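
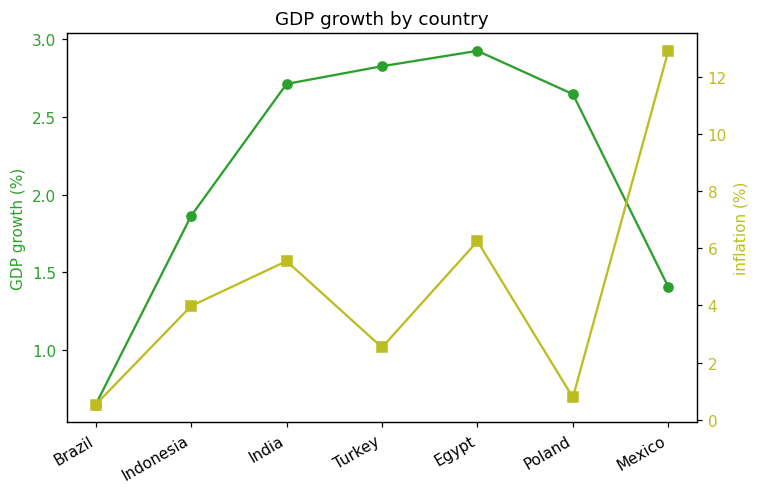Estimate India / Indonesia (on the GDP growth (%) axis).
≈ 1.56×

India ≈ 2.8, Indonesia ≈ 1.8; 2.8/1.8 ≈ 1.56.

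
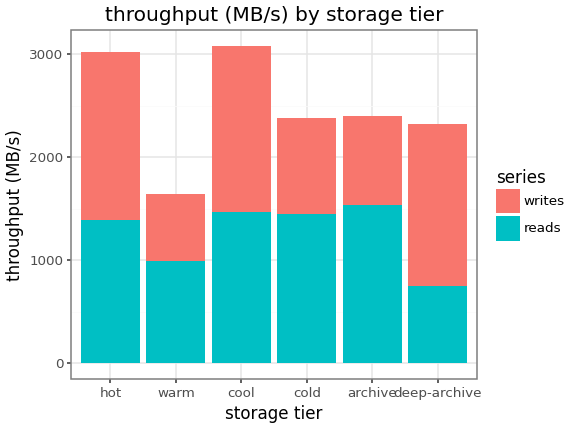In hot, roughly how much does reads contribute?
≈ 1500

reads top ≈ 1500, bottom ≈ 0; segment ≈ 1500.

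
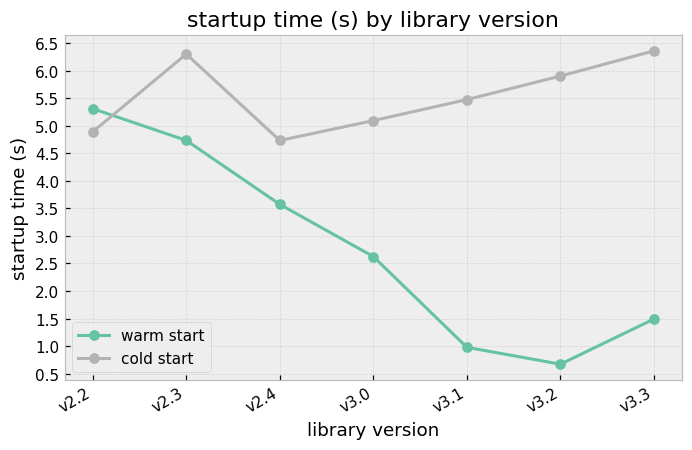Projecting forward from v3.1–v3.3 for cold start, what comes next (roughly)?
≈ 7

Last three: 5.5, 6.0, 6.5 → slope ≈ 0.5/step → next ≈ 7.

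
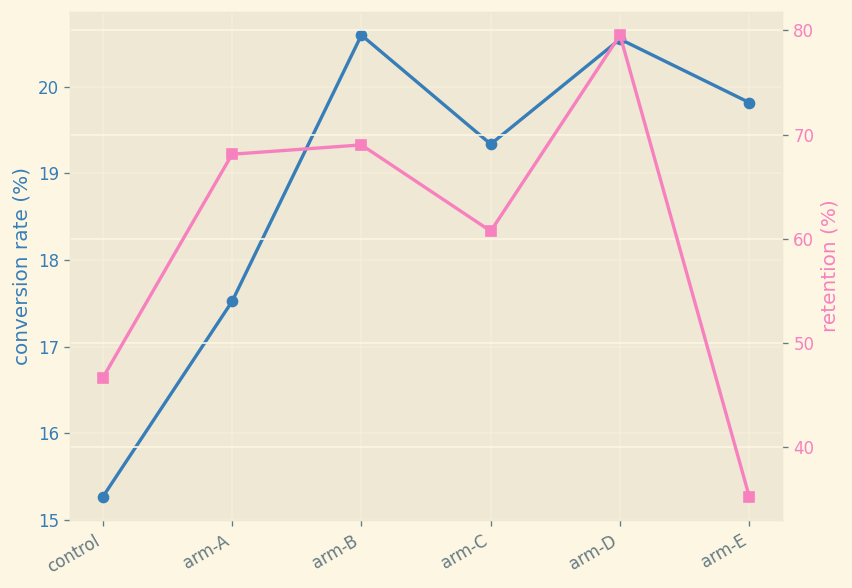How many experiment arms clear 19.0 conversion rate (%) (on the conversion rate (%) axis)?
Above 19.0: arm-B, arm-C, arm-D, arm-E.

4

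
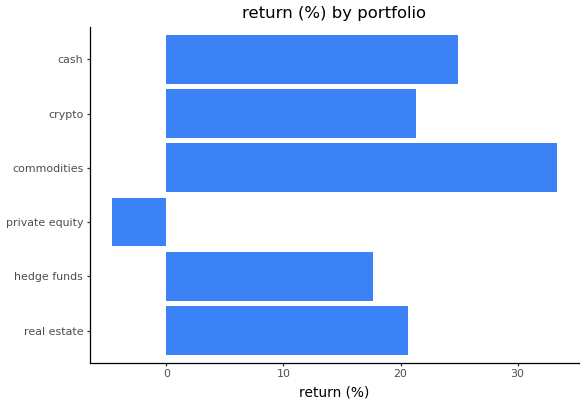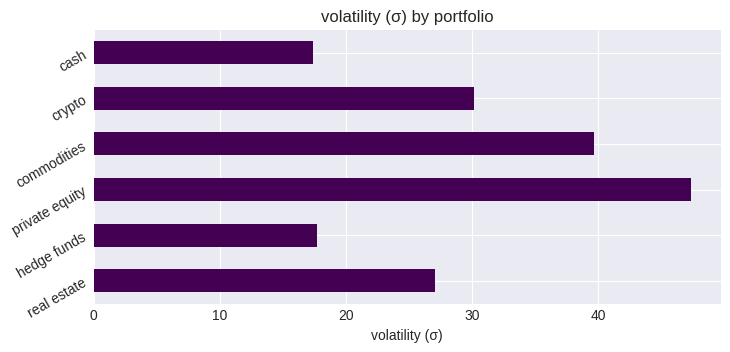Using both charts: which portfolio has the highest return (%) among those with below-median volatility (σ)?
cash

Chart 2 median volatility (σ) ≈ 30; below-median portfolios: real estate, hedge funds, cash. Among those, cash has the highest return (%) (≈ 25).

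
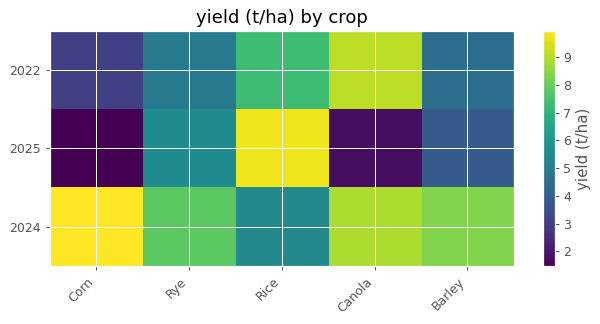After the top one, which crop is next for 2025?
Top 3 for 2025: Rice ≈ 10, Rye ≈ 6, Barley ≈ 4.

Rye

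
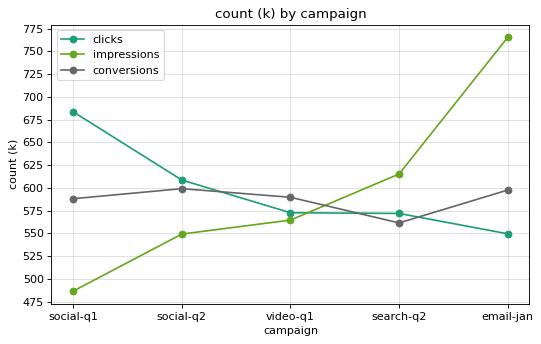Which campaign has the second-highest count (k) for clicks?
social-q2

Top 3 for clicks: social-q1 ≈ 675, social-q2 ≈ 600, video-q1 ≈ 575.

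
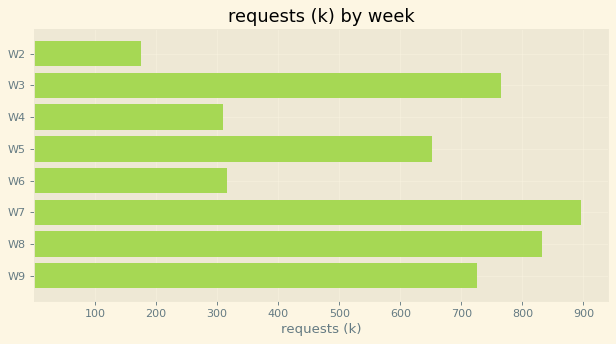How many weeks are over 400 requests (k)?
5

Above 400: W3, W5, W7, W8, W9.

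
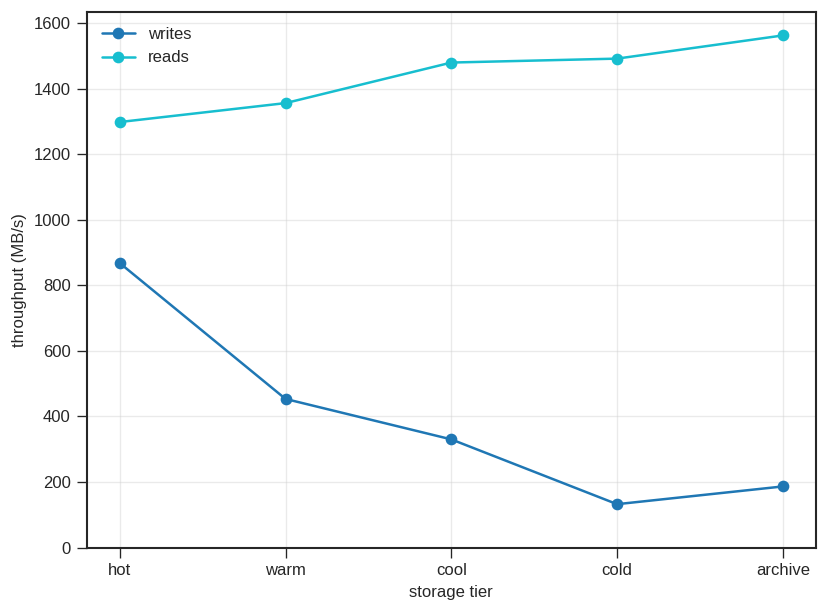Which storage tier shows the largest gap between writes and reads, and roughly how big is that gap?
archive: writes ≈ 200, reads ≈ 1600 → gap ≈ 1400. Next-largest (cold) is only ≈ 1200.

archive, ≈ 1400 MB/s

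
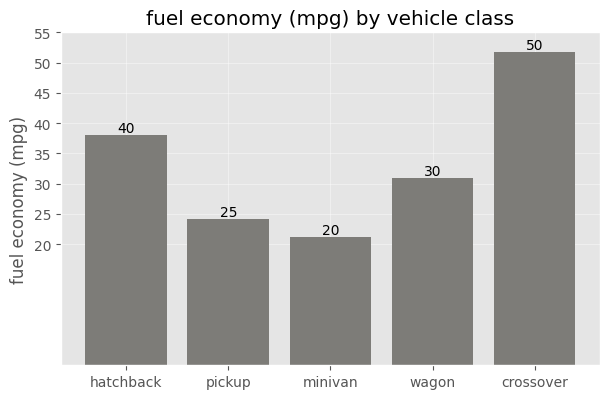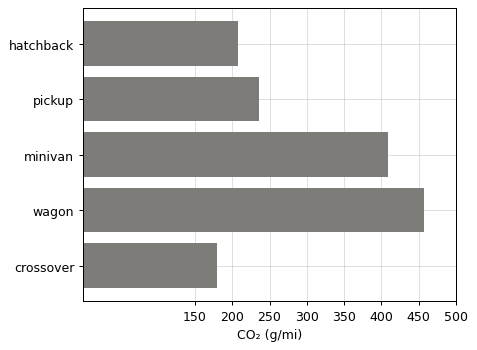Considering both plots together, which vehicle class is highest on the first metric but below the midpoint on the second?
crossover

Chart 2 median CO₂ (g/mi) ≈ 250; below-median vehicle classes: hatchback, crossover. Among those, crossover has the highest fuel economy (mpg) (≈ 50).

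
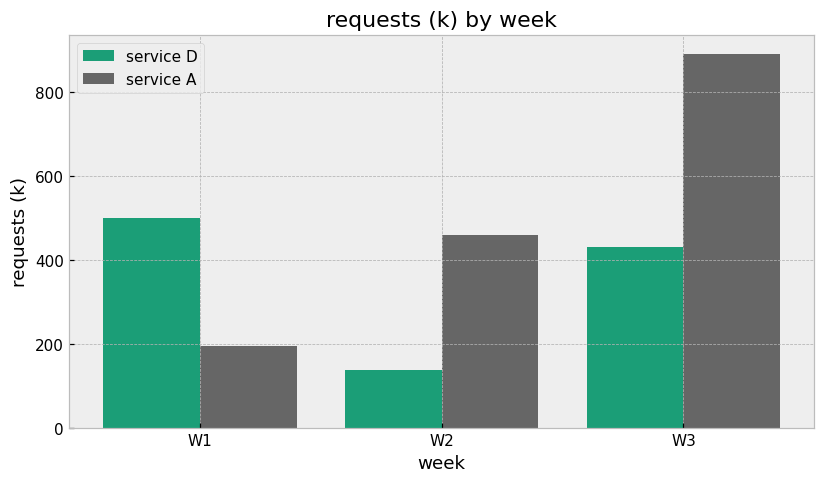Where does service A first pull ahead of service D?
W2

W1: service A ≈ 200 vs service D ≈ 500 (not yet); W2: service A ≈ 500 vs service D ≈ 100 (first crossover).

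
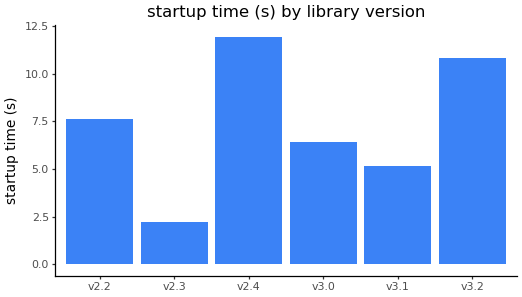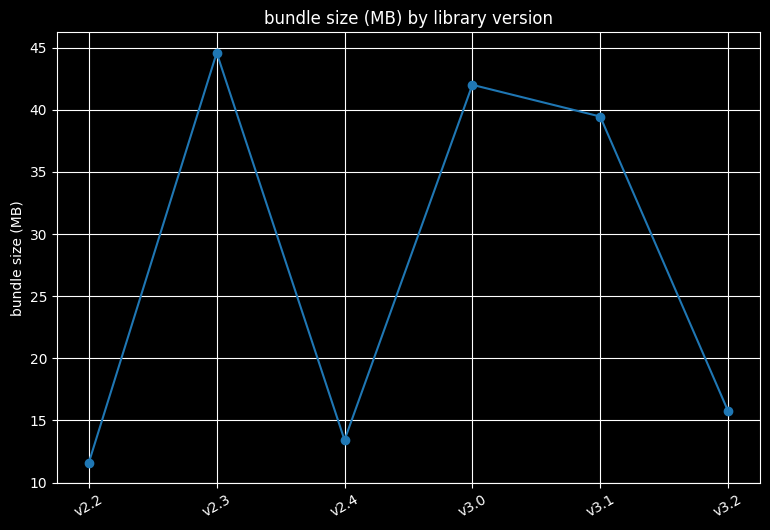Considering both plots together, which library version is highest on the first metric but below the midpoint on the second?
v2.4

Chart 2 median bundle size (MB) ≈ 30; below-median library versions: v2.2, v2.4, v3.2. Among those, v2.4 has the highest startup time (s) (≈ 12).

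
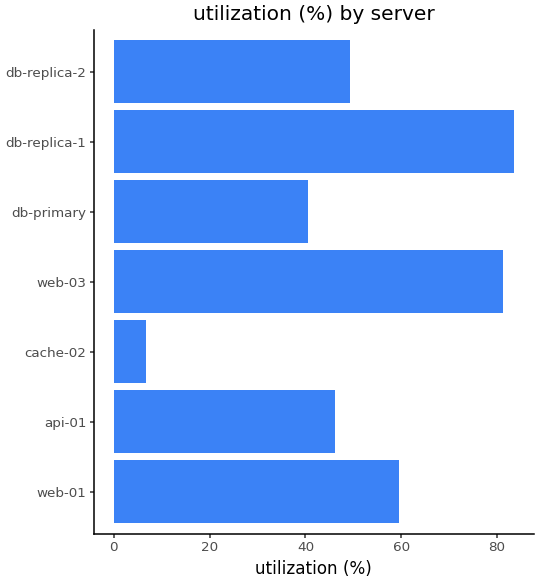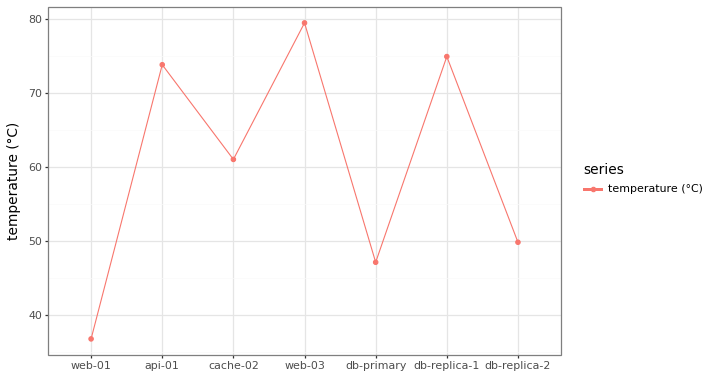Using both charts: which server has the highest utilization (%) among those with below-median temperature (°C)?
Chart 2 median temperature (°C) ≈ 60; below-median servers: web-01, db-primary, db-replica-2. Among those, web-01 has the highest utilization (%) (≈ 60).

web-01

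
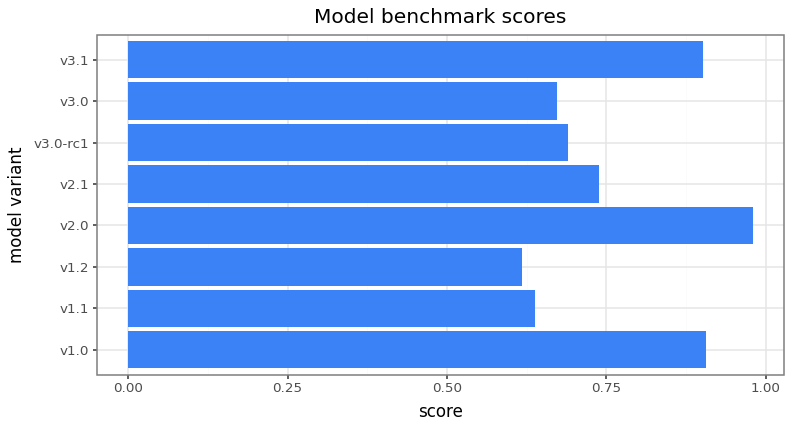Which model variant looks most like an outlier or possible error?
v2.0 ≈ 1.0; the rest sit between ≈ 0.6 and ≈ 0.9.

v2.0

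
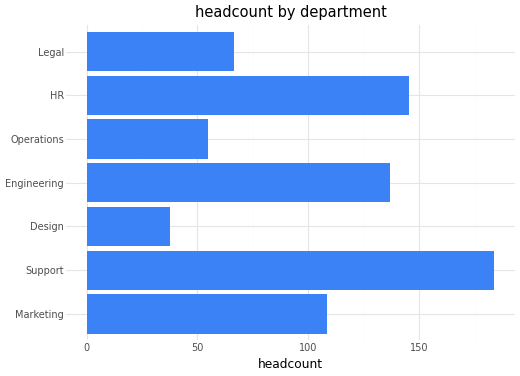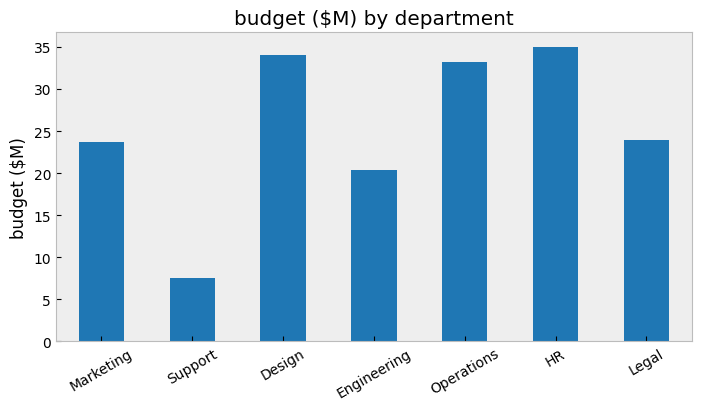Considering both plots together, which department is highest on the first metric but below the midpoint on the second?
Chart 2 median budget ($M) ≈ 25; below-median departments: Marketing, Support, Engineering. Among those, Support has the highest headcount (≈ 180).

Support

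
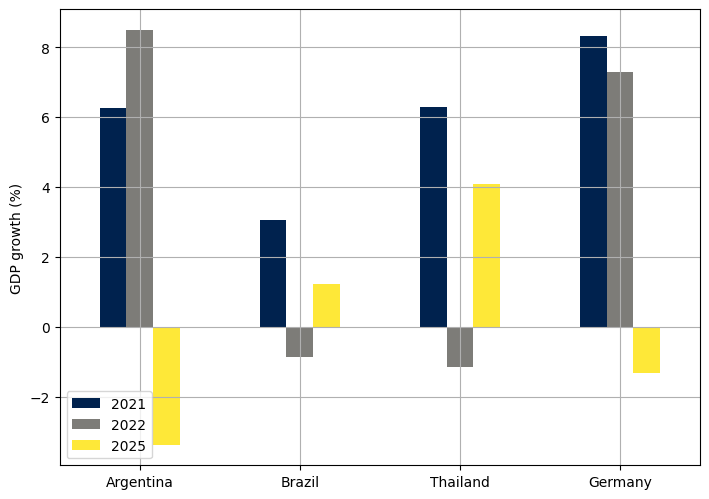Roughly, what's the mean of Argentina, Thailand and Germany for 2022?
≈ 5

(8 + -1 + 7) / 3 ≈ 5.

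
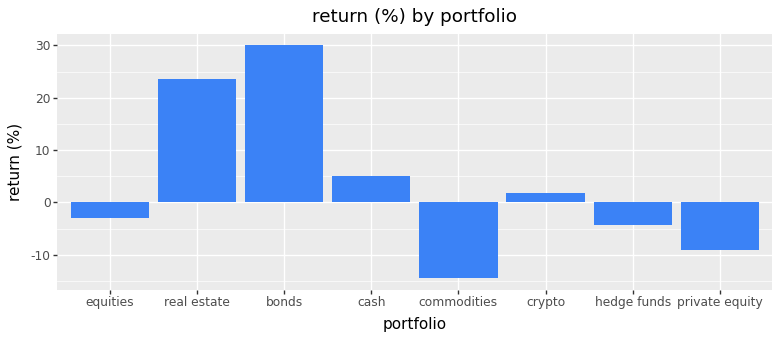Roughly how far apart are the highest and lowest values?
Max bonds ≈ 30, min commodities ≈ -15; range ≈ 45.

≈ 45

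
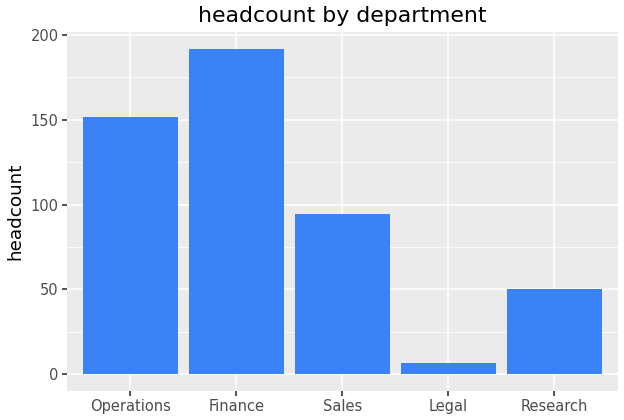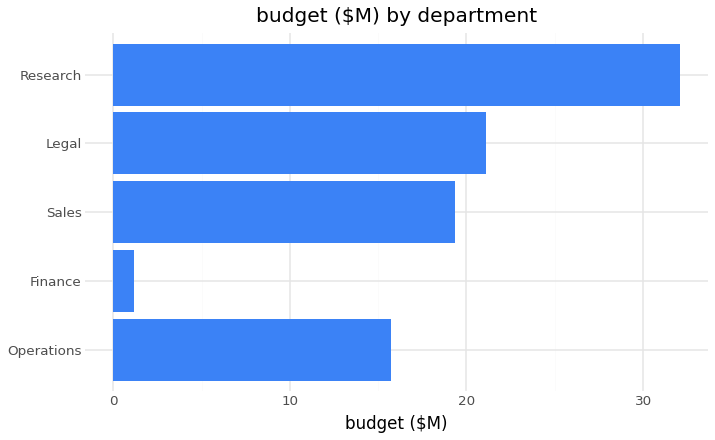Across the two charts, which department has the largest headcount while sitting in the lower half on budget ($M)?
Chart 2 median budget ($M) ≈ 20; below-median departments: Operations, Finance. Among those, Finance has the highest headcount (≈ 200).

Finance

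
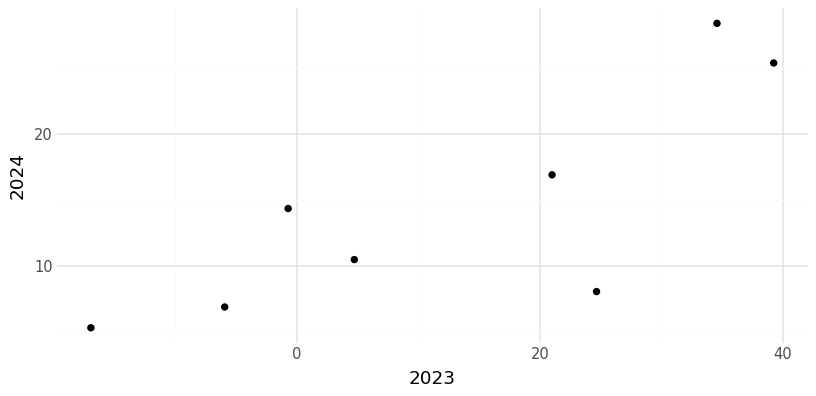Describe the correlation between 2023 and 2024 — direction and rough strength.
positive, strong

Points are positively correlated; strong (|r| ≈ 0.8).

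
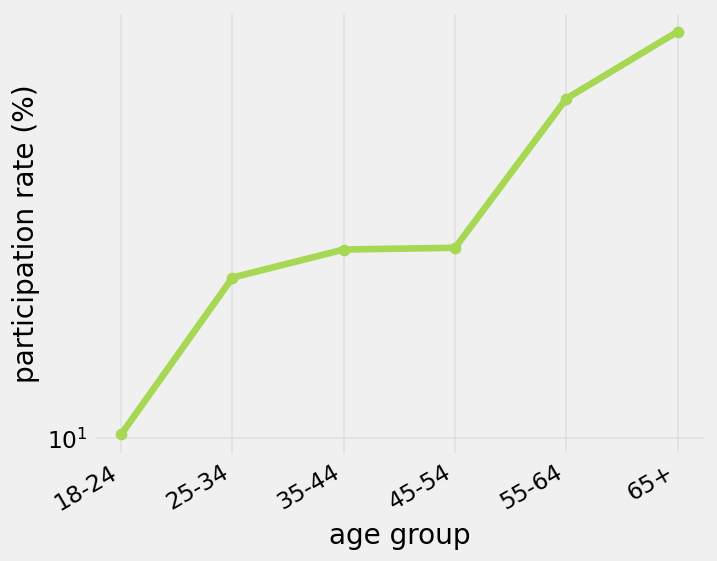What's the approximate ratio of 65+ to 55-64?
65+ ≈ 80, 55-64 ≈ 60; 80/60 ≈ 1.33.

≈ 1.33×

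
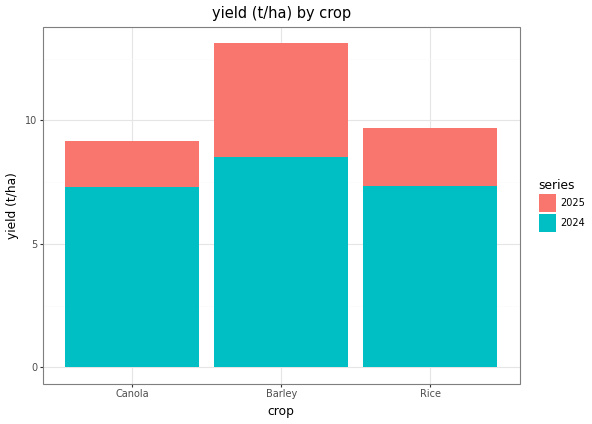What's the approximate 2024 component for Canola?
2024 top ≈ 8, bottom ≈ 0; segment ≈ 8.

≈ 8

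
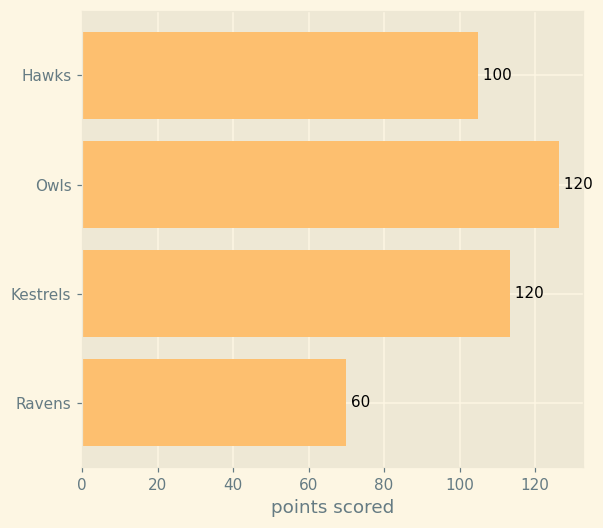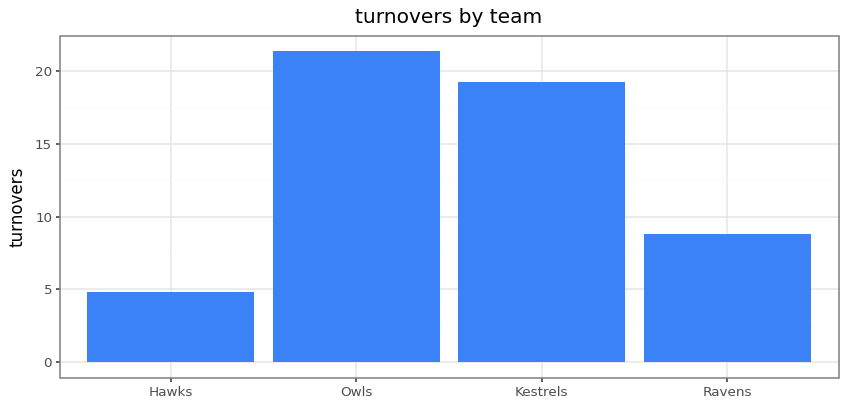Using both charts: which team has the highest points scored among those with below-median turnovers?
Chart 2 median turnovers ≈ 14; below-median teams: Hawks, Ravens. Among those, Hawks has the highest points scored (≈ 100).

Hawks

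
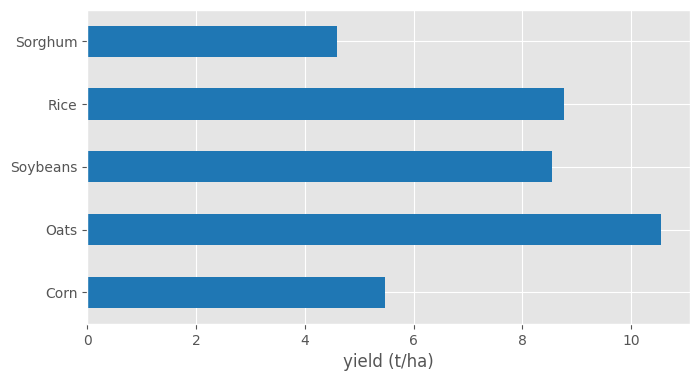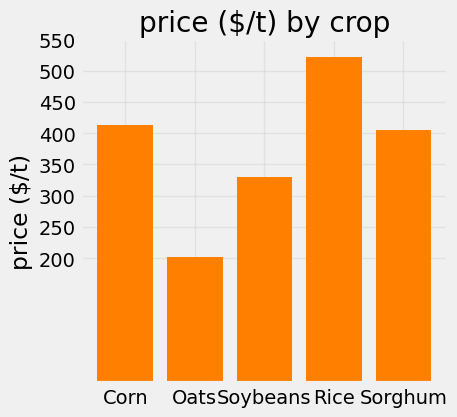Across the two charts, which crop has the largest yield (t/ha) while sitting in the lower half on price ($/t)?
Oats

Chart 2 median price ($/t) ≈ 400; below-median crops: Oats, Soybeans. Among those, Oats has the highest yield (t/ha) (≈ 11).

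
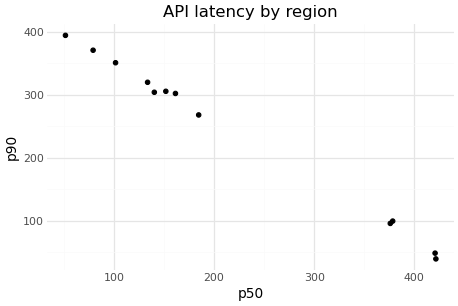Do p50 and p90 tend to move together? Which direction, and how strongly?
negative, strong

Points are negatively correlated; strong (|r| ≈ 1.0).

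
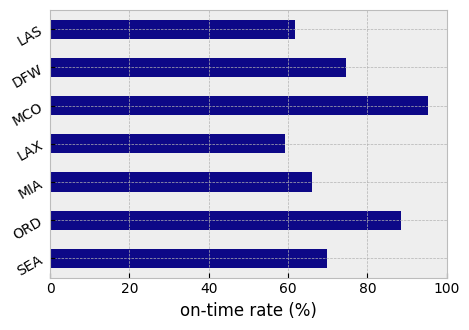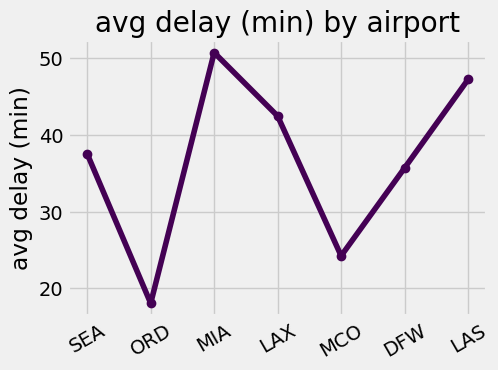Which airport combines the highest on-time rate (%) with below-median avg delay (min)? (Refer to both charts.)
Chart 2 median avg delay (min) ≈ 40; below-median airports: ORD, MCO, DFW. Among those, MCO has the highest on-time rate (%) (≈ 100).

MCO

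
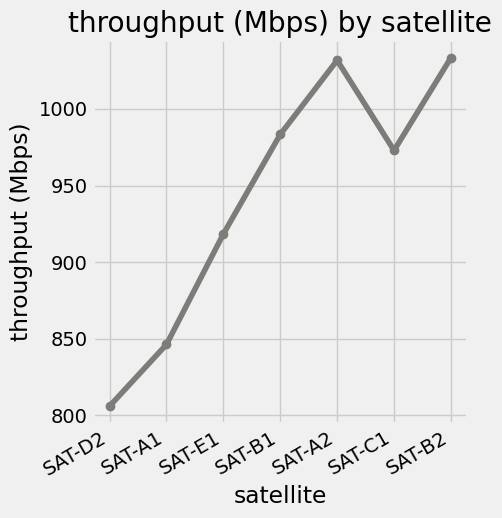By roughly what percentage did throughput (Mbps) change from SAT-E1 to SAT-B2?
SAT-E1 ≈ 920, SAT-B2 ≈ 1040; (1040 − 920) / 920 ≈ +13%.

≈ +13%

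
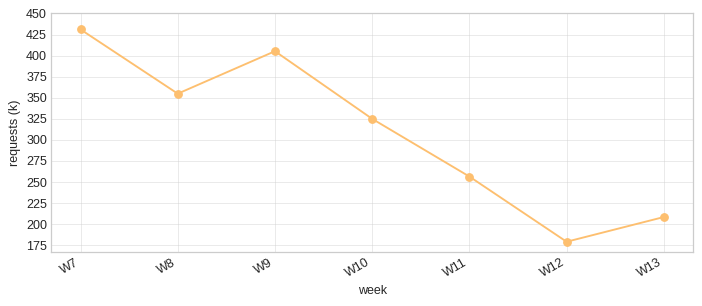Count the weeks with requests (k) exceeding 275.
Above 275: W7, W8, W9, W10.

4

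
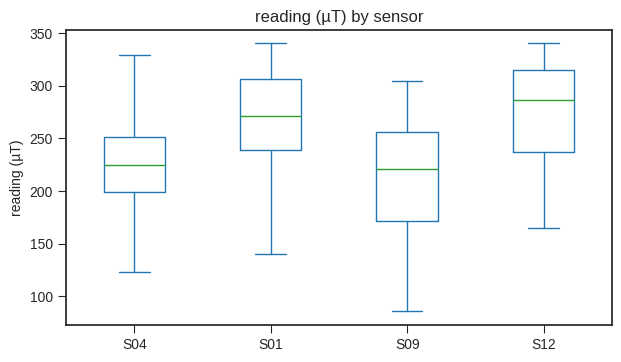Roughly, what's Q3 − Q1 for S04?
≈ 50

Q3 ≈ 250, Q1 ≈ 200; IQR ≈ 50.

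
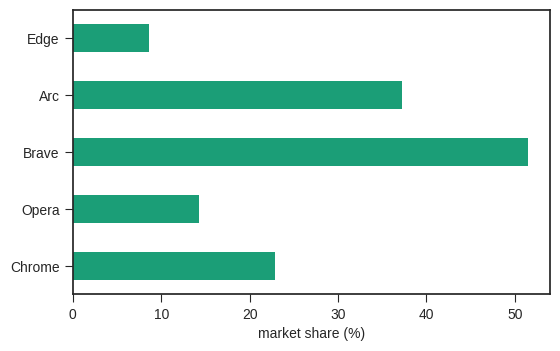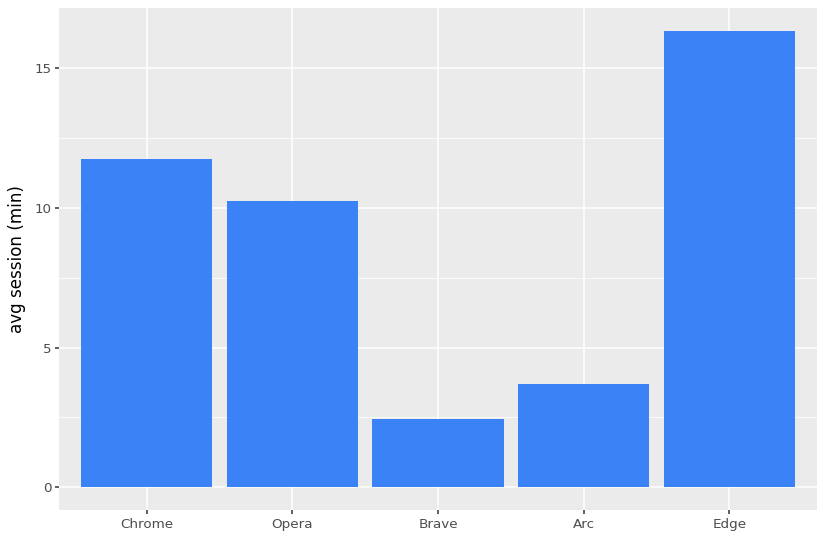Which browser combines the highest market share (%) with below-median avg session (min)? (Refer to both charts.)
Chart 2 median avg session (min) ≈ 10; below-median browsers: Brave, Arc. Among those, Brave has the highest market share (%) (≈ 50).

Brave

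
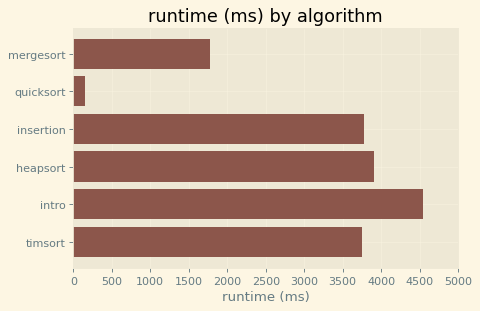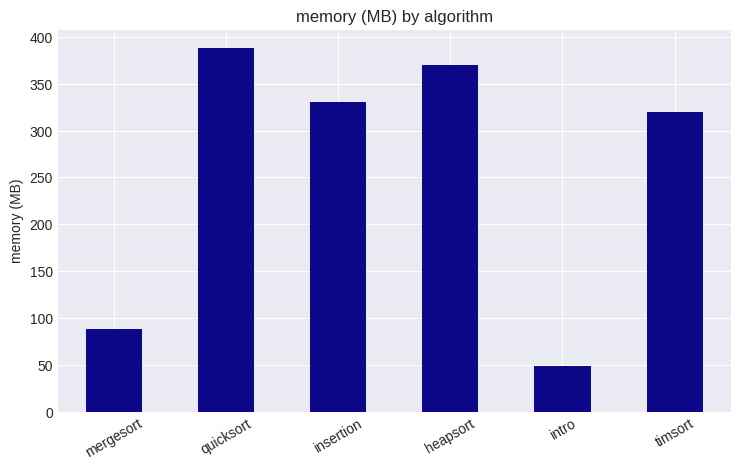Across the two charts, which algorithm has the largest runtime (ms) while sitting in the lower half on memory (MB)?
Chart 2 median memory (MB) ≈ 350; below-median algorithms: mergesort, intro, timsort. Among those, intro has the highest runtime (ms) (≈ 4500).

intro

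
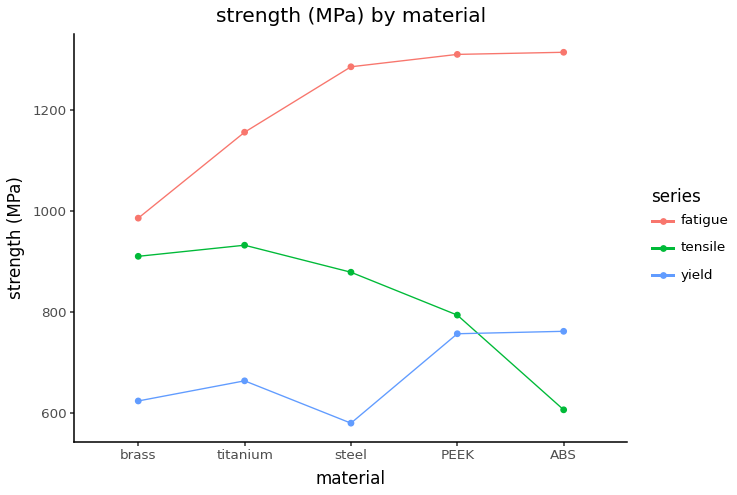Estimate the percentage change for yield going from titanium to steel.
≈ -14.3%

titanium ≈ 700, steel ≈ 600; (600 − 700) / 700 ≈ -14.3%.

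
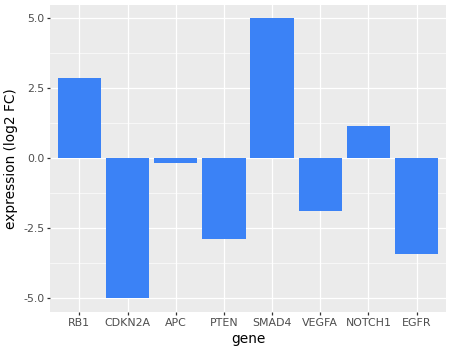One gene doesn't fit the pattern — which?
SMAD4 ≈ 5; the rest sit between ≈ -5 and ≈ 3.

SMAD4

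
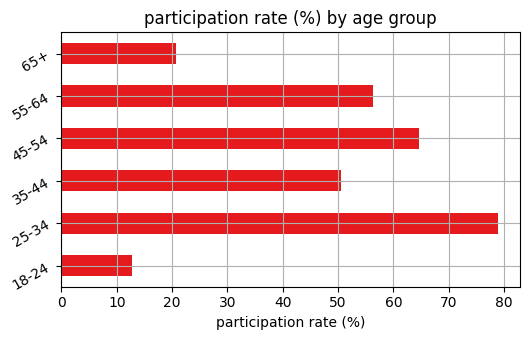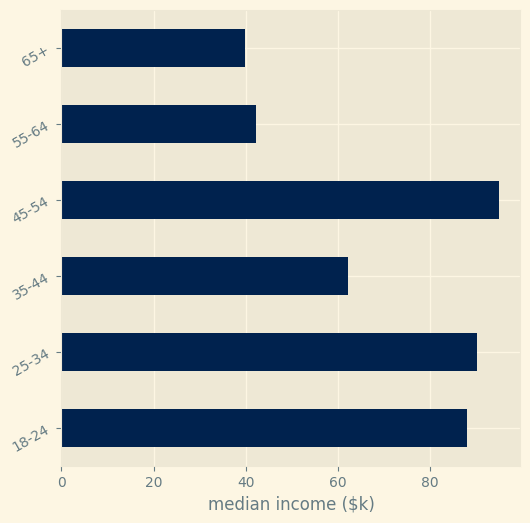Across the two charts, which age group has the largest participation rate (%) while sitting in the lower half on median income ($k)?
Chart 2 median median income ($k) ≈ 80; below-median age groups: 35-44, 55-64, 65+. Among those, 55-64 has the highest participation rate (%) (≈ 60).

55-64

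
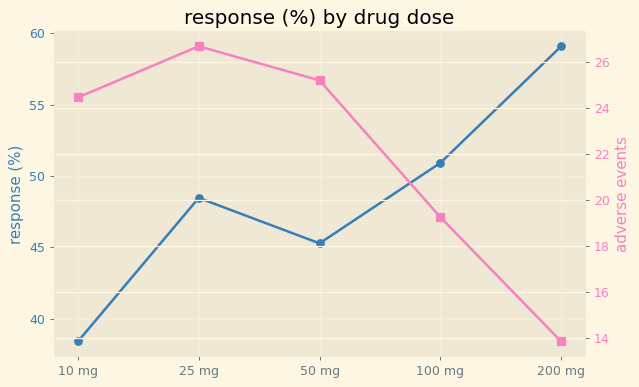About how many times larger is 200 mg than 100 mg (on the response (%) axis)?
200 mg ≈ 60, 100 mg ≈ 50; 60/50 ≈ 1.2.

≈ 1.2×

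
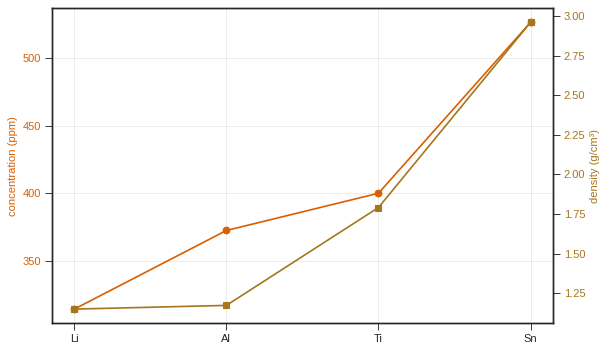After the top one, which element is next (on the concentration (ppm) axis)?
Top 3 (on the concentration (ppm) axis): Sn ≈ 520, Ti ≈ 400, Al ≈ 380.

Ti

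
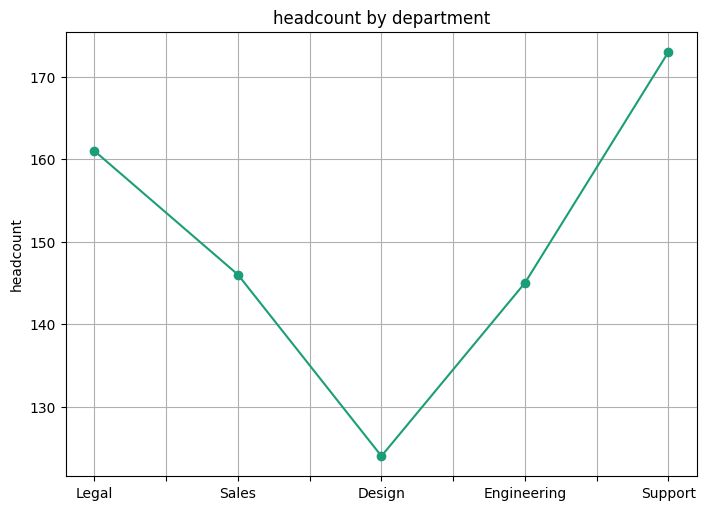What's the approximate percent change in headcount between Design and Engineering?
≈ +16%

Design ≈ 125, Engineering ≈ 145; (145 − 125) / 125 ≈ +16%.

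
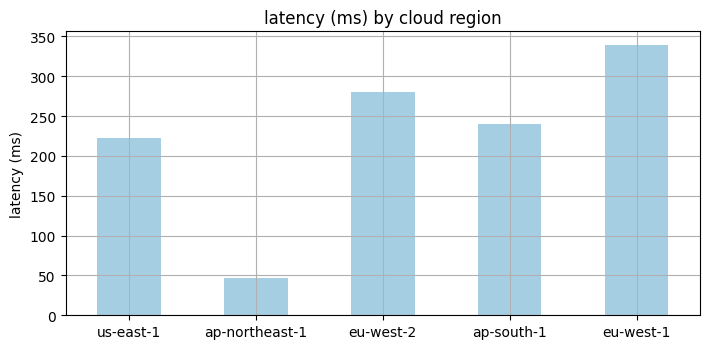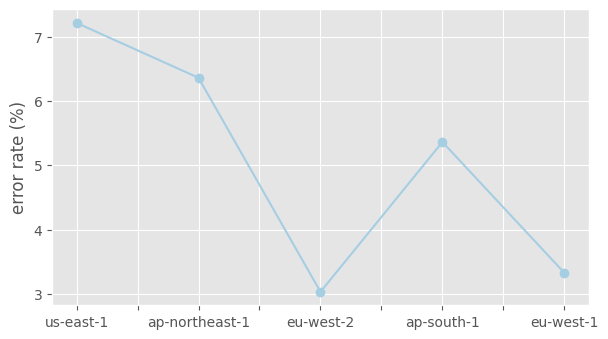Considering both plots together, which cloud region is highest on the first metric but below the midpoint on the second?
eu-west-1

Chart 2 median error rate (%) ≈ 5; below-median cloud regions: eu-west-2, eu-west-1. Among those, eu-west-1 has the highest latency (ms) (≈ 350).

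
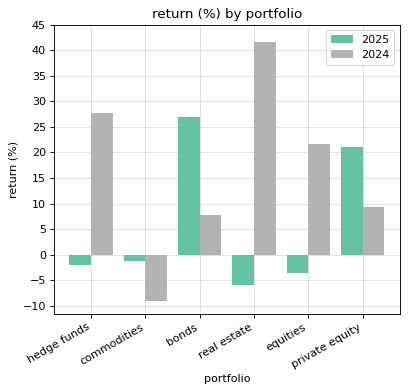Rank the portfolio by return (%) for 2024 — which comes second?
hedge funds

Top 3 for 2024: real estate ≈ 40, hedge funds ≈ 30, equities ≈ 20.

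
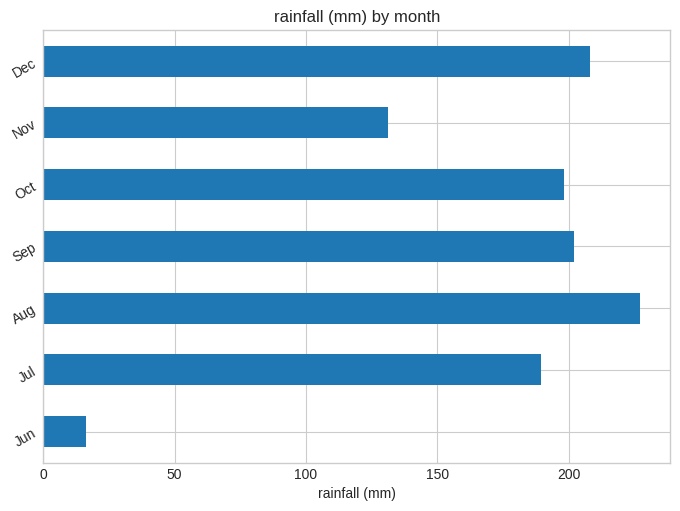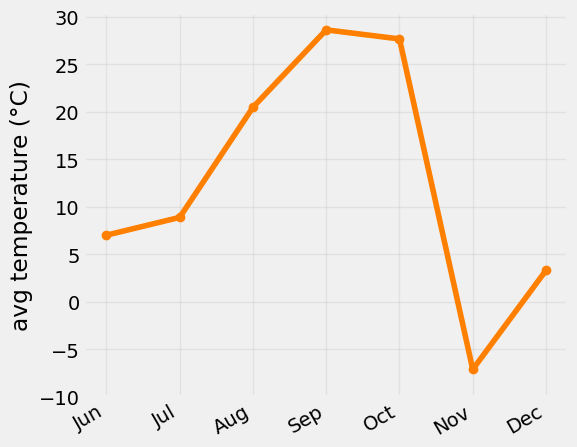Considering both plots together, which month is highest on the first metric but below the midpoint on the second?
Dec

Chart 2 median avg temperature (°C) ≈ 10; below-median months: Jun, Nov, Dec. Among those, Dec has the highest rainfall (mm) (≈ 200).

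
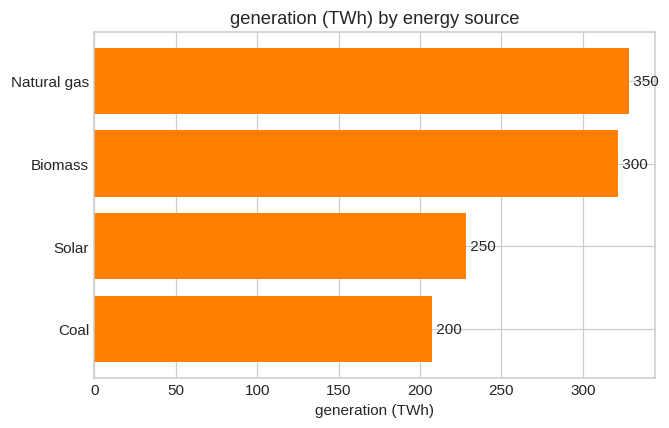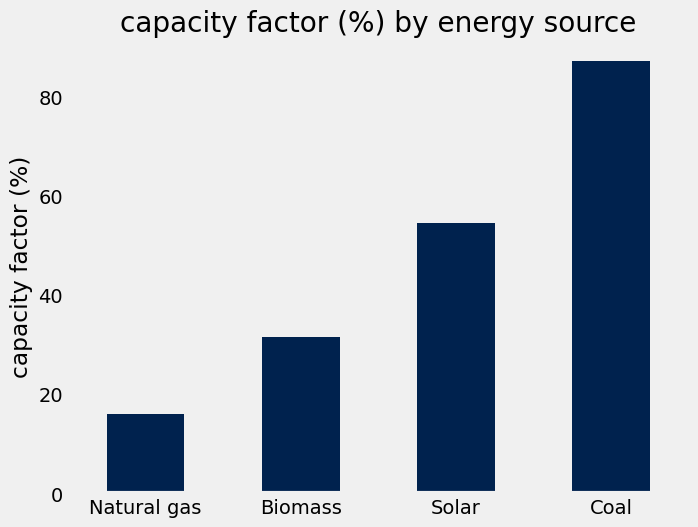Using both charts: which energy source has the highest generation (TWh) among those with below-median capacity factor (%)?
Chart 2 median capacity factor (%) ≈ 40; below-median energy sources: Natural gas, Biomass. Among those, Natural gas has the highest generation (TWh) (≈ 350).

Natural gas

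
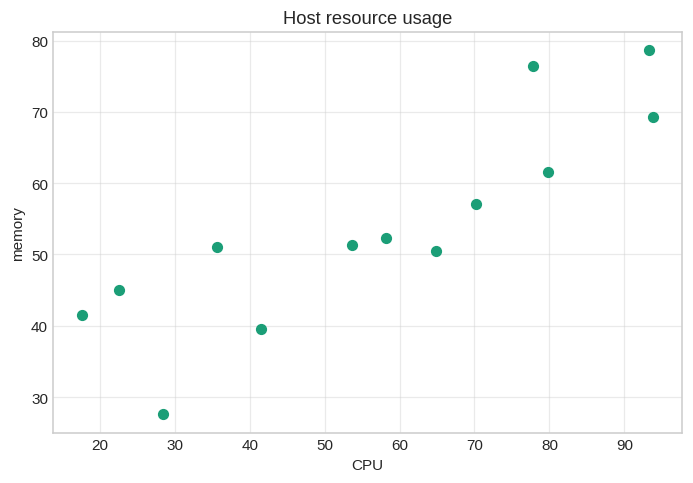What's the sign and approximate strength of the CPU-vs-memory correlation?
positive, strong

Points are positively correlated; strong (|r| ≈ 0.9).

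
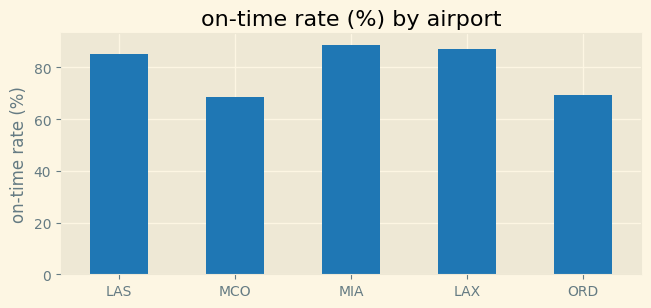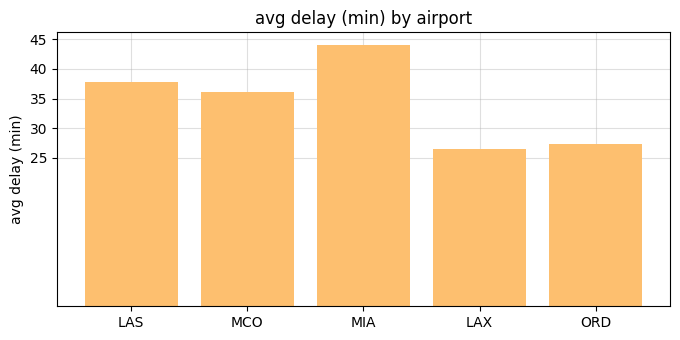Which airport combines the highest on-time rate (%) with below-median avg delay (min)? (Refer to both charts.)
Chart 2 median avg delay (min) ≈ 35; below-median airports: LAX, ORD. Among those, LAX has the highest on-time rate (%) (≈ 90).

LAX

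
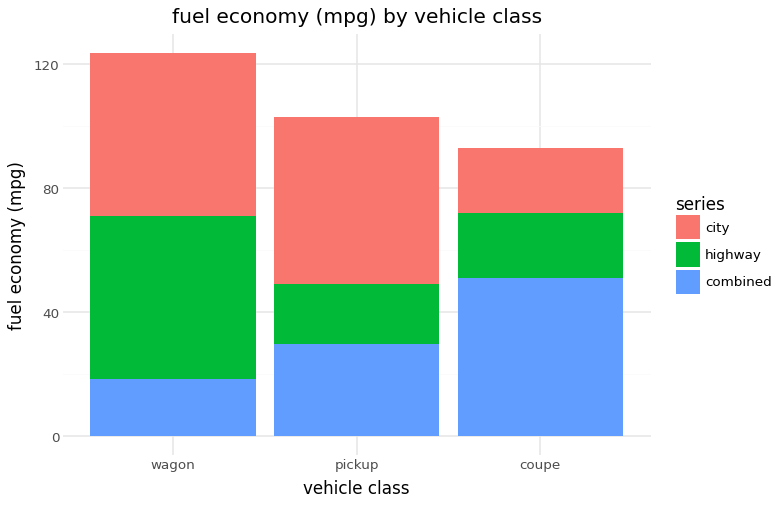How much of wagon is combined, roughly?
≈ 20

combined top ≈ 20, bottom ≈ 0; segment ≈ 20.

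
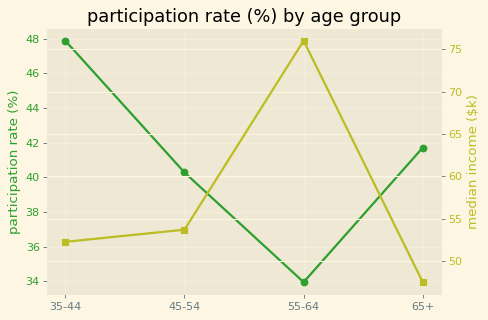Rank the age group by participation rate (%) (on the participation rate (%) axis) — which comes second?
Top 3 (on the participation rate (%) axis): 35-44 ≈ 48, 65+ ≈ 42, 45-54 ≈ 40.

65+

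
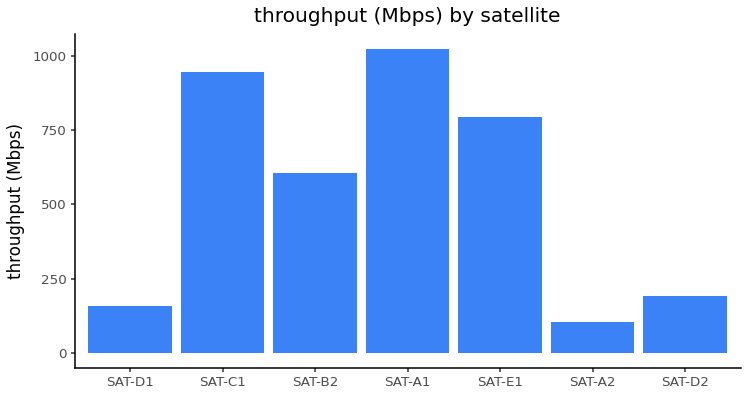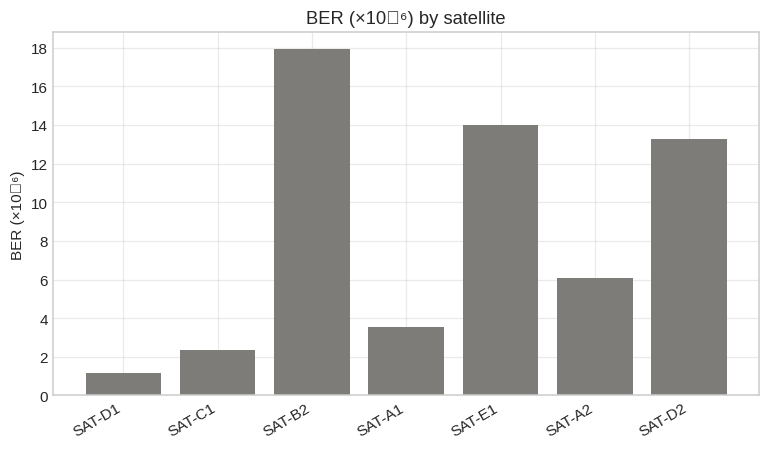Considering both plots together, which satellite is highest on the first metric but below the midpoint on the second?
SAT-A1

Chart 2 median BER (×10⁻⁶) ≈ 6; below-median satellites: SAT-D1, SAT-C1, SAT-A1. Among those, SAT-A1 has the highest throughput (Mbps) (≈ 1000).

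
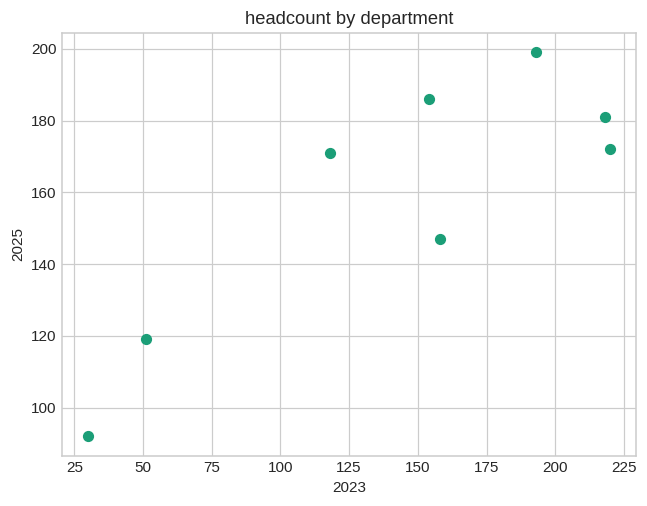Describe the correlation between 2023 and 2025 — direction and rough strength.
Points are positively correlated; strong (|r| ≈ 0.9).

positive, strong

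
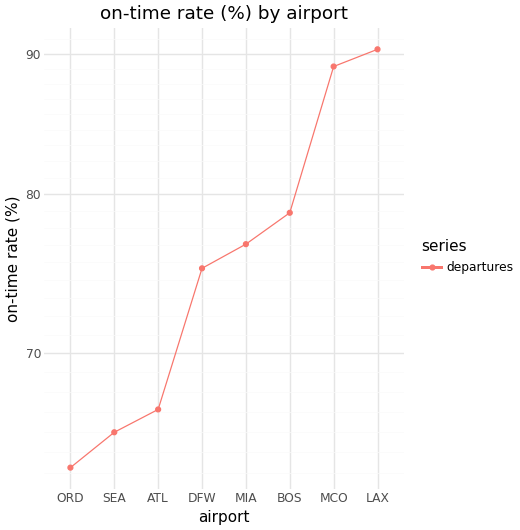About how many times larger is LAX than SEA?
LAX ≈ 90, SEA ≈ 65; 90/65 ≈ 1.38.

≈ 1.38×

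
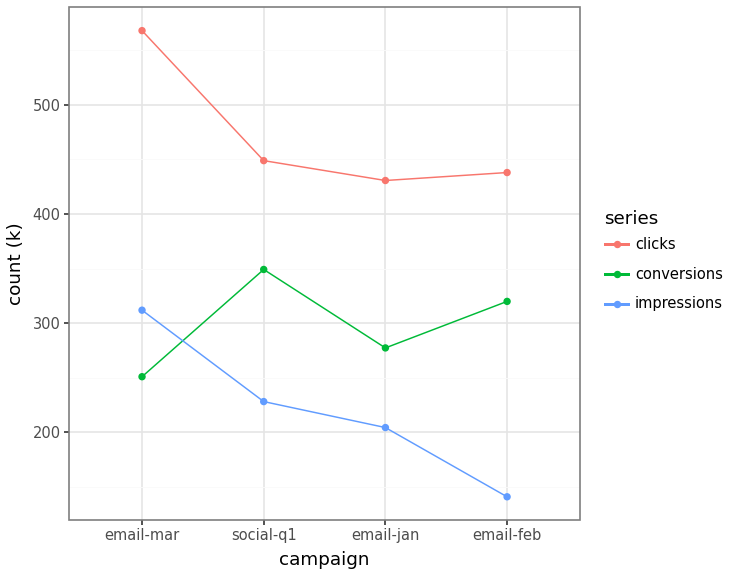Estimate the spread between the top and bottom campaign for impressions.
Max email-mar ≈ 300, min email-feb ≈ 150; range ≈ 150.

≈ 150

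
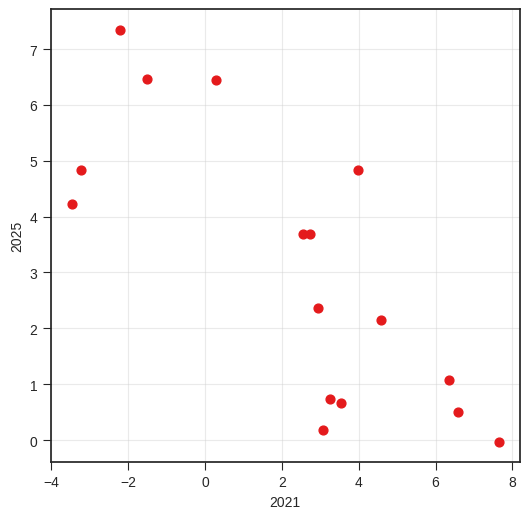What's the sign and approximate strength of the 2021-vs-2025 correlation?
negative, strong

Points are negatively correlated; strong (|r| ≈ 0.8).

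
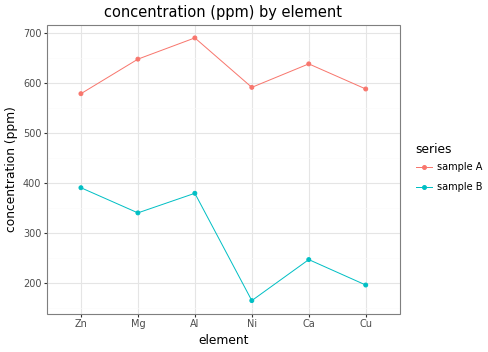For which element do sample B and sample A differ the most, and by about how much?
Ni: sample B ≈ 150, sample A ≈ 600 → gap ≈ 450. Next-largest (Cu) is only ≈ 400.

Ni, ≈ 450 ppm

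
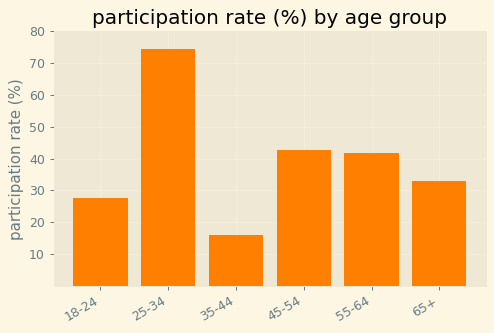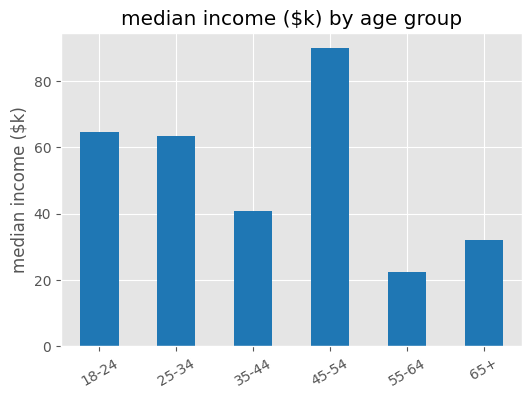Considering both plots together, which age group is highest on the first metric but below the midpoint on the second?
55-64

Chart 2 median median income ($k) ≈ 50; below-median age groups: 35-44, 55-64, 65+. Among those, 55-64 has the highest participation rate (%) (≈ 40).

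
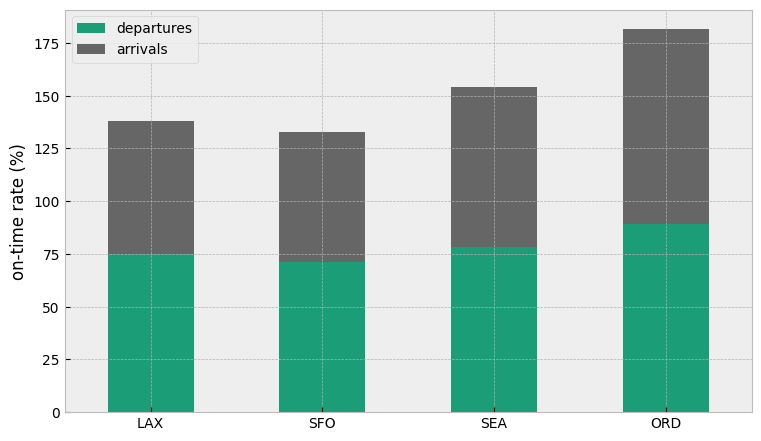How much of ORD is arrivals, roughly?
arrivals top ≈ 180, bottom ≈ 80; segment ≈ 100.

≈ 100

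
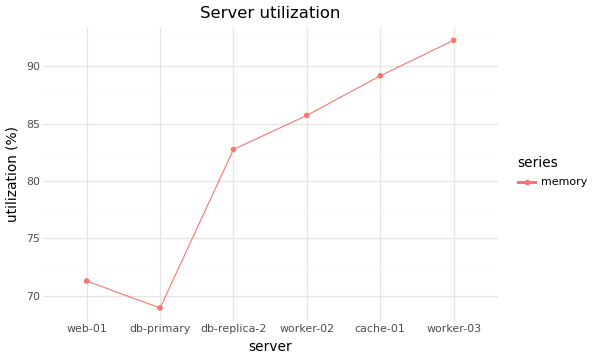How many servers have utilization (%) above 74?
Above 74: db-replica-2, worker-02, cache-01, worker-03.

4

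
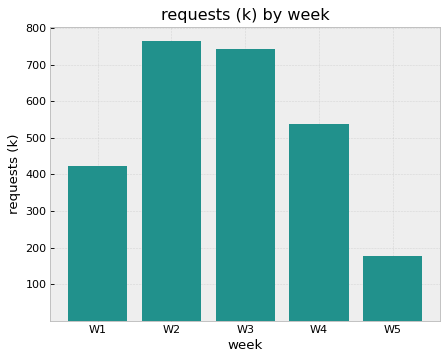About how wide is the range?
≈ 600

Max W2 ≈ 800, min W5 ≈ 200; range ≈ 600.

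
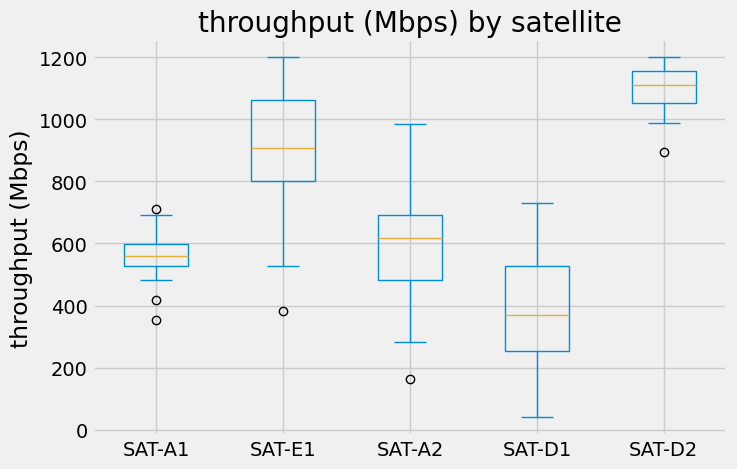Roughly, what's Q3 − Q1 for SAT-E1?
Q3 ≈ 1100, Q1 ≈ 800; IQR ≈ 300.

≈ 300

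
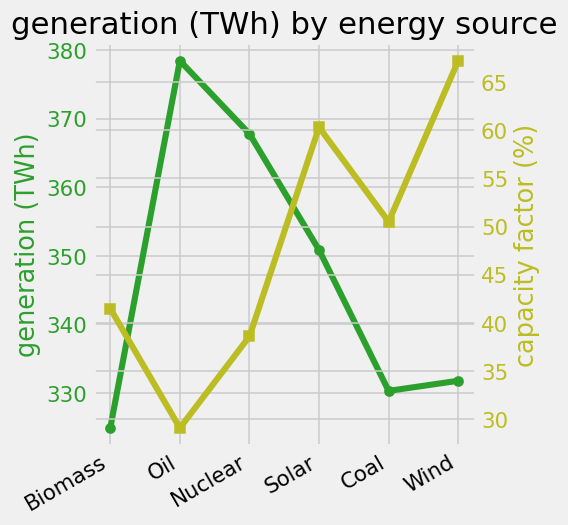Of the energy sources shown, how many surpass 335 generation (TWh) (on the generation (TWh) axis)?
3

Above 335: Oil, Nuclear, Solar.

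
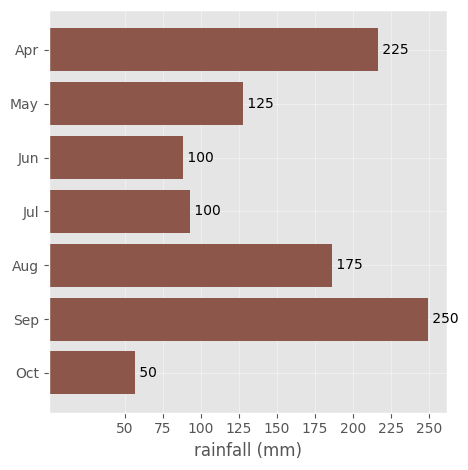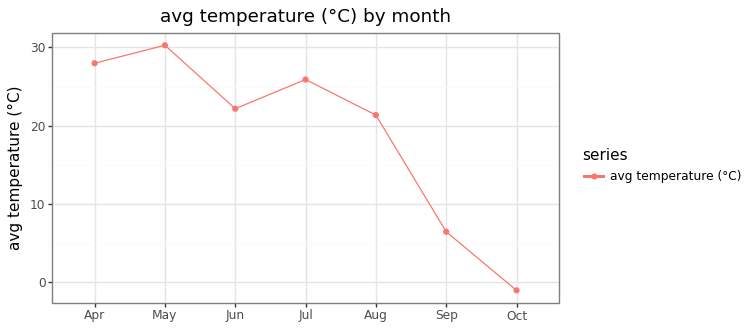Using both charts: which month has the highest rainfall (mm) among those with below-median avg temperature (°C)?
Chart 2 median avg temperature (°C) ≈ 20; below-median months: Aug, Sep, Oct. Among those, Sep has the highest rainfall (mm) (≈ 250).

Sep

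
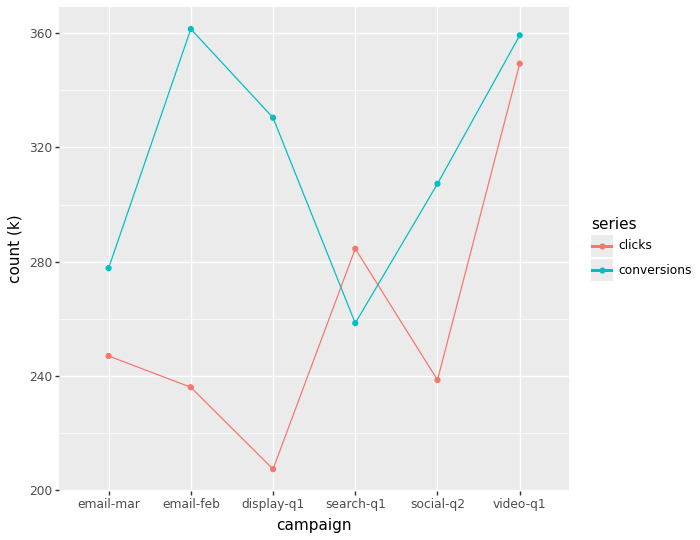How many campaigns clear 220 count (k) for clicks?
Above 220: email-mar, email-feb, search-q1, social-q2, video-q1.

5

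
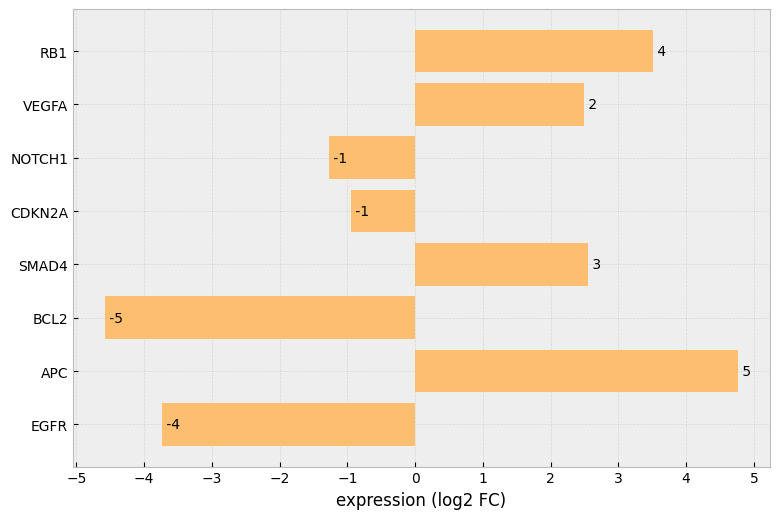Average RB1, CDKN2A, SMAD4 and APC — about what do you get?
≈ 3

(4 + -1 + 3 + 5) / 4 ≈ 3.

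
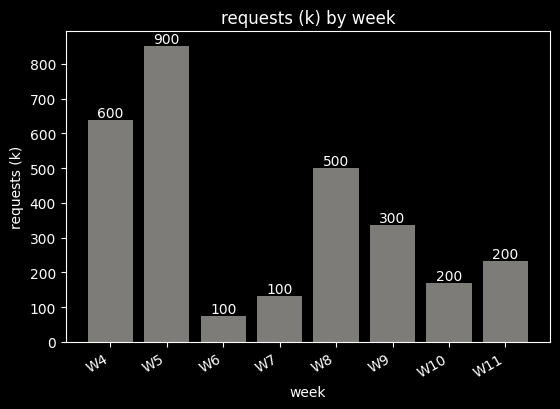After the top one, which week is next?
Top 3: W5 ≈ 900, W4 ≈ 600, W8 ≈ 500.

W4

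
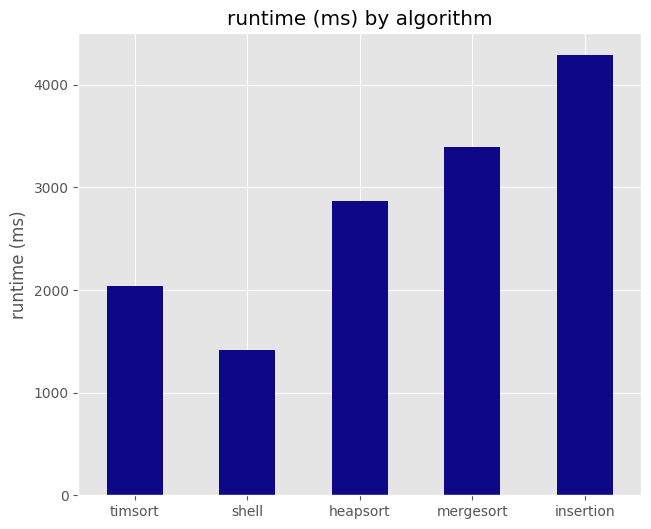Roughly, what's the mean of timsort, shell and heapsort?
≈ 2167

(2000 + 1500 + 3000) / 3 ≈ 2167.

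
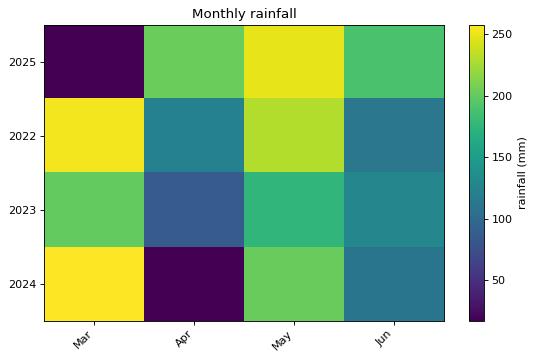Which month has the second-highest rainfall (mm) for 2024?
Top 3 for 2024: Mar ≈ 250, May ≈ 200, Jun ≈ 100.

May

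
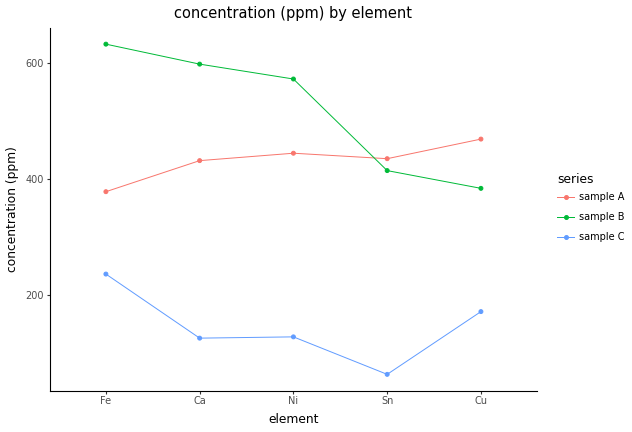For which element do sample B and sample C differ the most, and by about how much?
Ca: sample B ≈ 600, sample C ≈ 150 → gap ≈ 450. Next-largest (Ni) is only ≈ 400.

Ca, ≈ 450 ppm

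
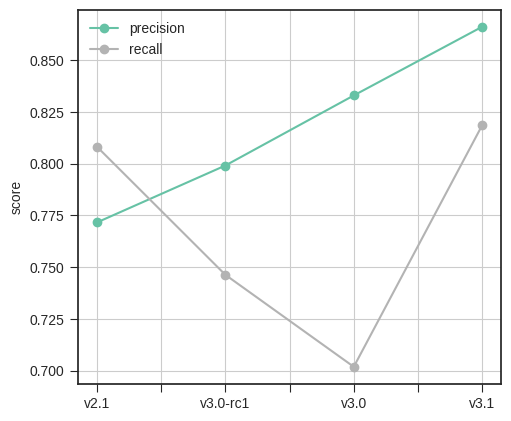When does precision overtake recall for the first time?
v2.1: precision ≈ 0.78 vs recall ≈ 0.80 (not yet); v3.0-rc1: precision ≈ 0.80 vs recall ≈ 0.74 (first crossover).

v3.0-rc1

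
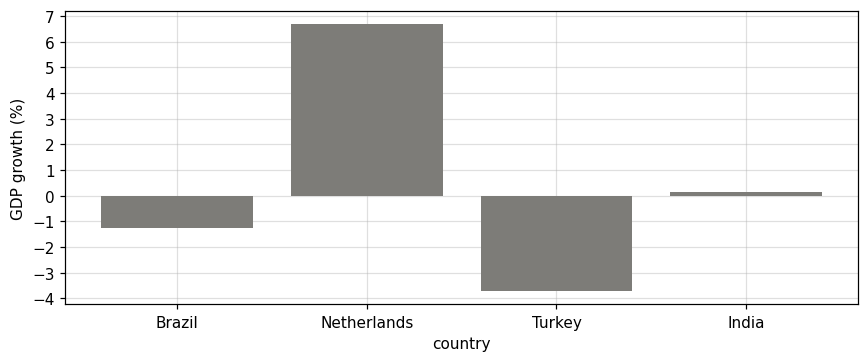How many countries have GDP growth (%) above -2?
3

Above -2: Brazil, Netherlands, India.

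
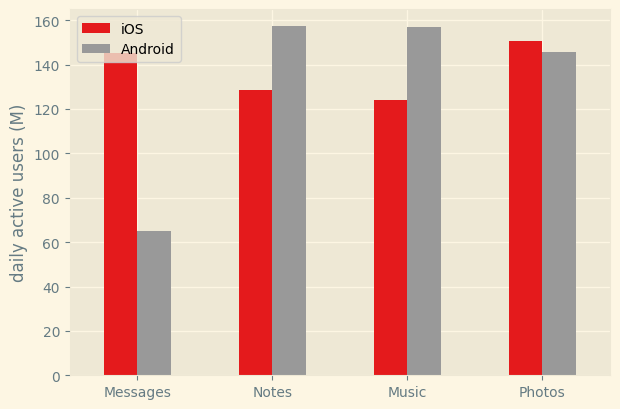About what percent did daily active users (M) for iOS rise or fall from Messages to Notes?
≈ -14.3%

Messages ≈ 140, Notes ≈ 120; (120 − 140) / 140 ≈ -14.3%.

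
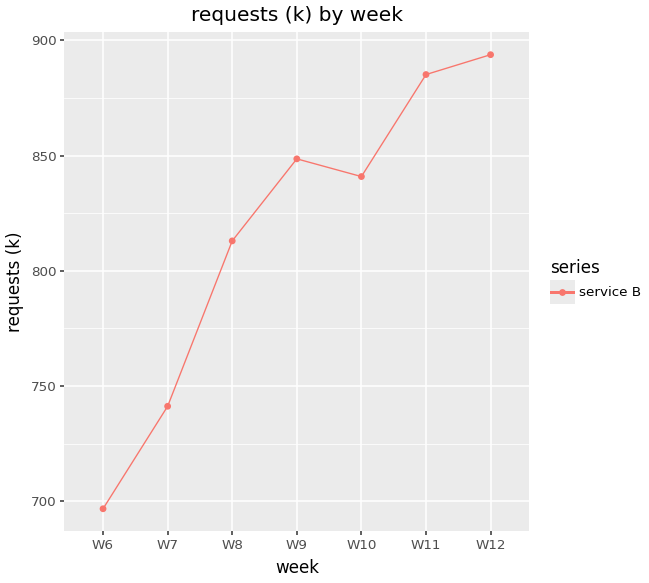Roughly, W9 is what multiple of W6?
W9 ≈ 840, W6 ≈ 700; 840/700 ≈ 1.2.

≈ 1.2×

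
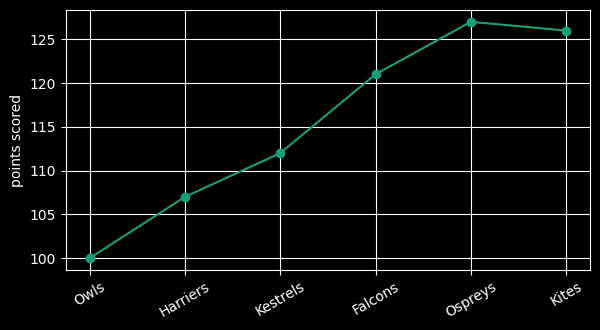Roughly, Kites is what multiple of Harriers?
≈ 1.19×

Kites ≈ 125, Harriers ≈ 105; 125/105 ≈ 1.19.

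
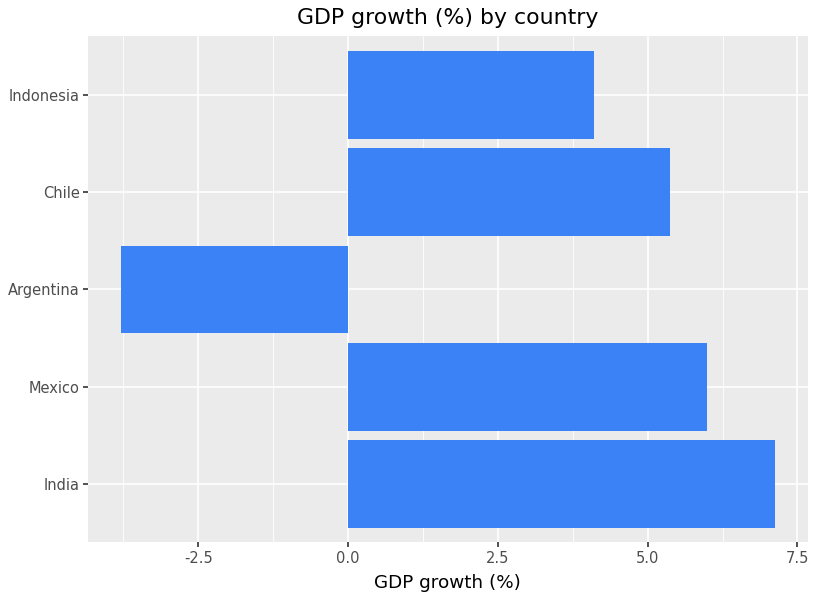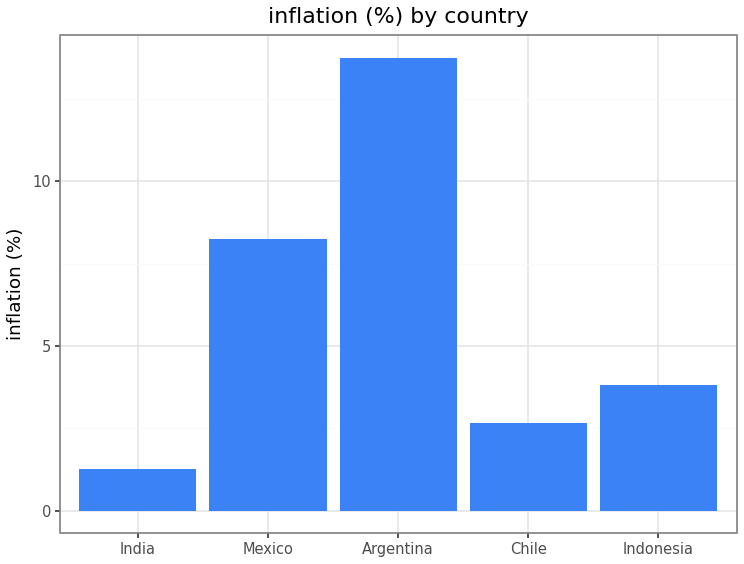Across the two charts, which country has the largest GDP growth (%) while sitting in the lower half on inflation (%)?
Chart 2 median inflation (%) ≈ 4; below-median countries: India, Chile. Among those, India has the highest GDP growth (%) (≈ 7).

India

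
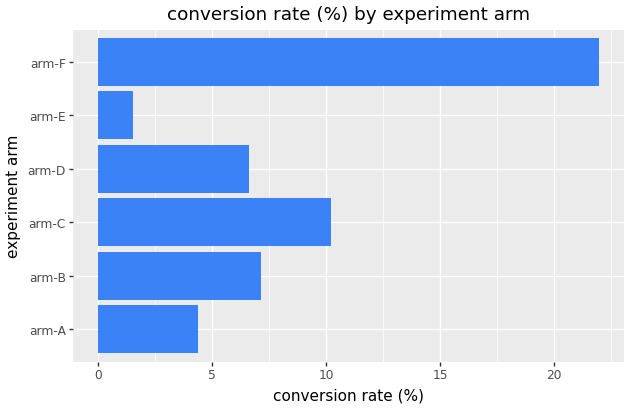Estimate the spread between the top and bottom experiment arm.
Max arm-F ≈ 22, min arm-E ≈ 2; range ≈ 20.

≈ 20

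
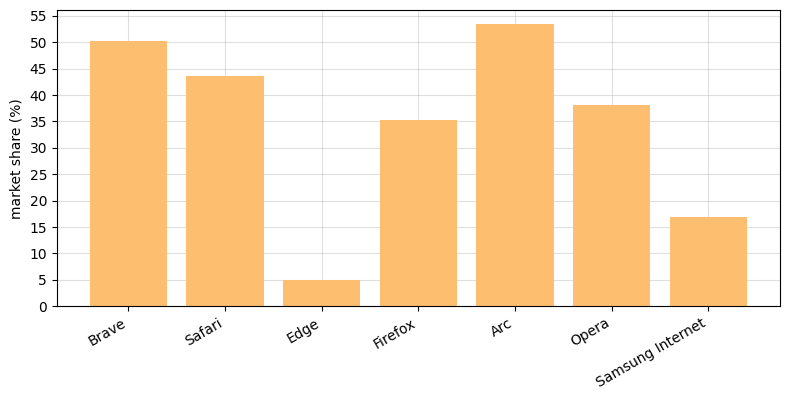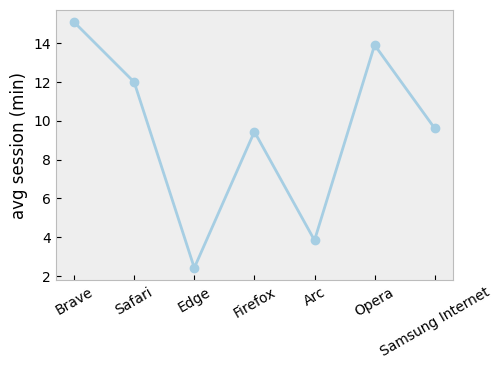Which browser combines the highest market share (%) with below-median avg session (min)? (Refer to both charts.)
Arc

Chart 2 median avg session (min) ≈ 10; below-median browsers: Edge, Firefox, Arc. Among those, Arc has the highest market share (%) (≈ 55).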